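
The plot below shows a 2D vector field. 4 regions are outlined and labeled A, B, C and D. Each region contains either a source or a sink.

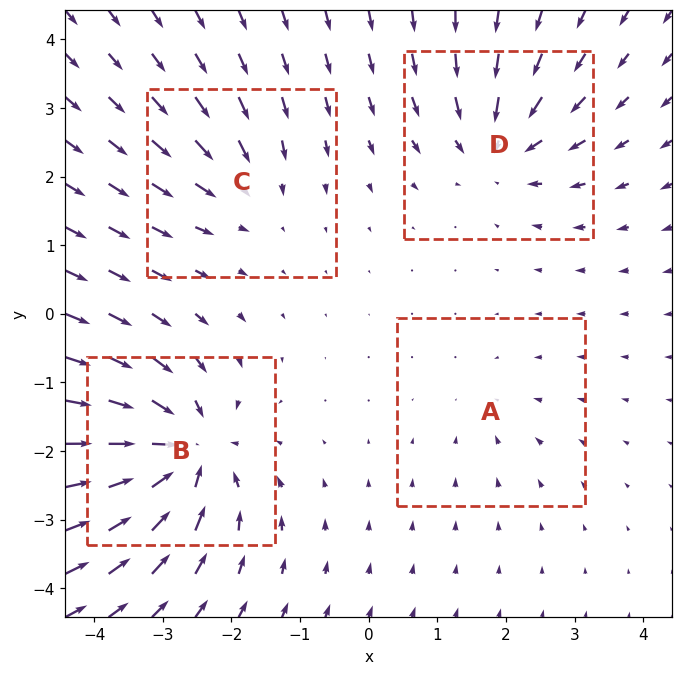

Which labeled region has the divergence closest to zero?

Divergence at each region's feature centre — A: about -2, B: about -8, C: about -4, D: about -5. Region A is closest to zero.

A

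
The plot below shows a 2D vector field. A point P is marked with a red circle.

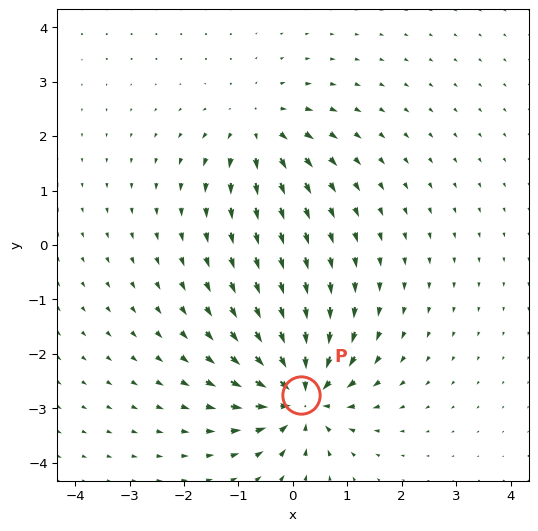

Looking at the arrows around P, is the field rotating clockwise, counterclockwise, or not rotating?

Near P at (0.2, -2.8) the arrows show no circulation. The curl there is ≈0.

not rotating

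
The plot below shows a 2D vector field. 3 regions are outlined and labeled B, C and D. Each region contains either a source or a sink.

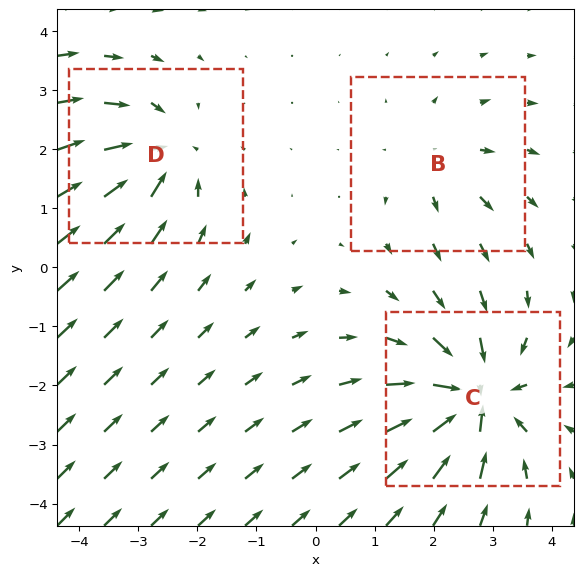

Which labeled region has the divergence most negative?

C

Divergence at each region's feature centre — B: about +2, C: about -6, D: about -4. Region C is most negative.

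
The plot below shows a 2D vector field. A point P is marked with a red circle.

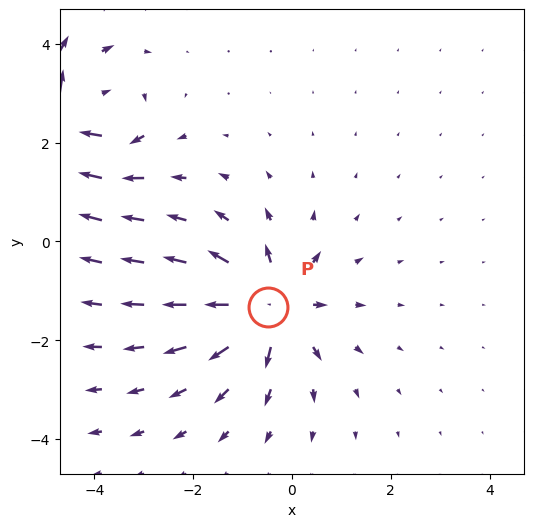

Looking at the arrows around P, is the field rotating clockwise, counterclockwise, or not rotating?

not rotating

Near P at (-0.5, -1.3) the arrows show no circulation. The curl there is ≈0.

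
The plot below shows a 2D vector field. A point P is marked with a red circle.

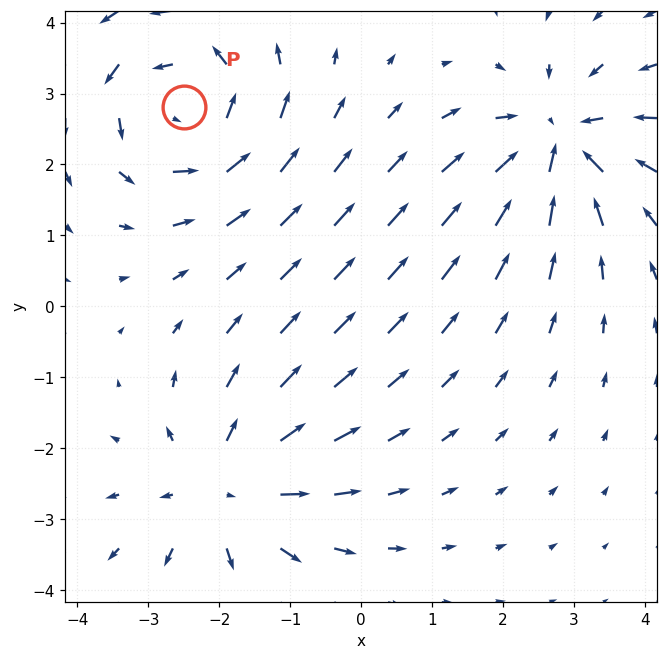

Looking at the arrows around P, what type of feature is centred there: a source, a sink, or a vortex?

vortex

At P (-2.5, 2.8) the arrows circulate counterclockwise. Divergence ≈0, curl about +3 — near-zero divergence with nonzero curl is a vortex.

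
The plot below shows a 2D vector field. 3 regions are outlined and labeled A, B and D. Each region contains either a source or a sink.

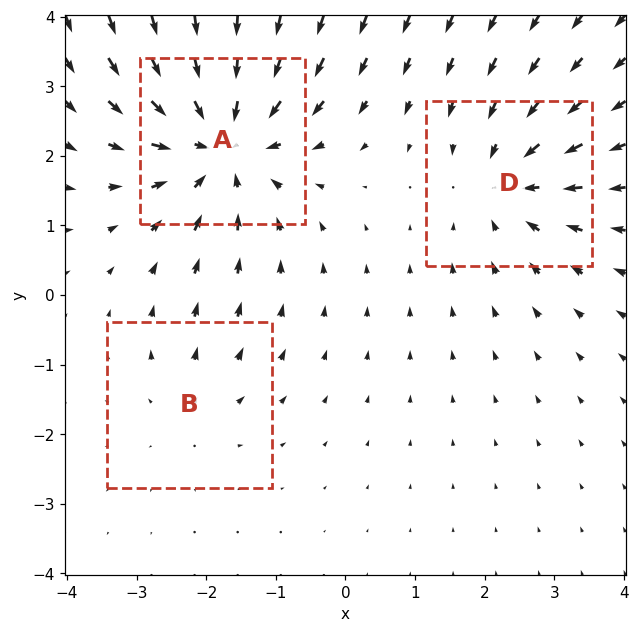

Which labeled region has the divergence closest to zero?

Divergence at each region's feature centre — A: about -5, B: about +2, D: about -3. Region B is closest to zero.

B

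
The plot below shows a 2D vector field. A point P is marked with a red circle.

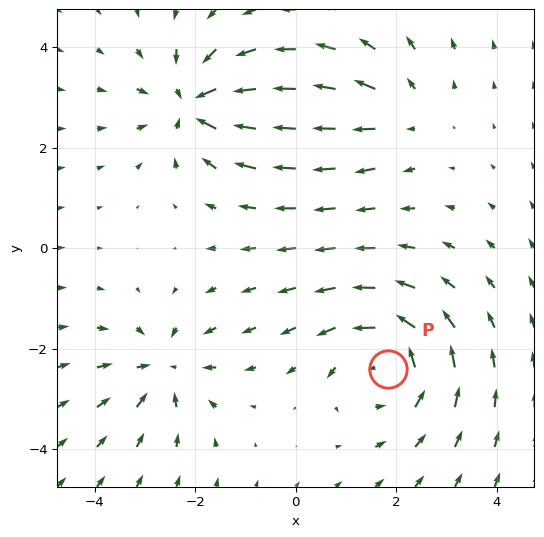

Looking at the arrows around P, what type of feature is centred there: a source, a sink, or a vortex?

At P (1.8, -2.4) the arrows circulate counterclockwise. Divergence ≈0, curl about +4 — near-zero divergence with nonzero curl is a vortex.

vortex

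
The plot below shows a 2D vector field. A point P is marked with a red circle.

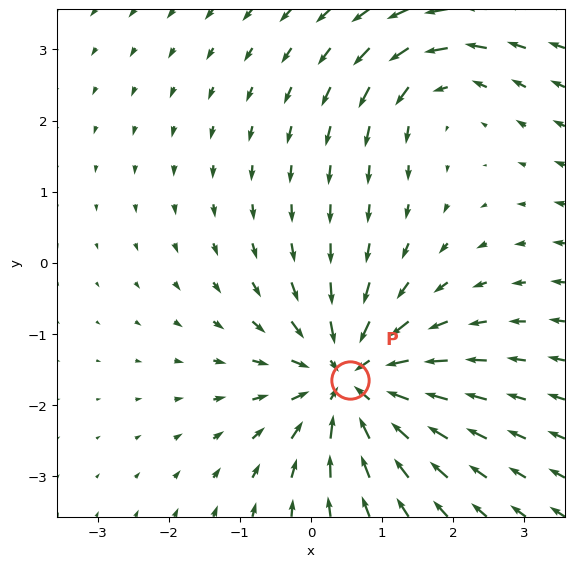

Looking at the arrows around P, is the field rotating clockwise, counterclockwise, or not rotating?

not rotating

Near P at (0.6, -1.6) the arrows show no circulation. The curl there is ≈0.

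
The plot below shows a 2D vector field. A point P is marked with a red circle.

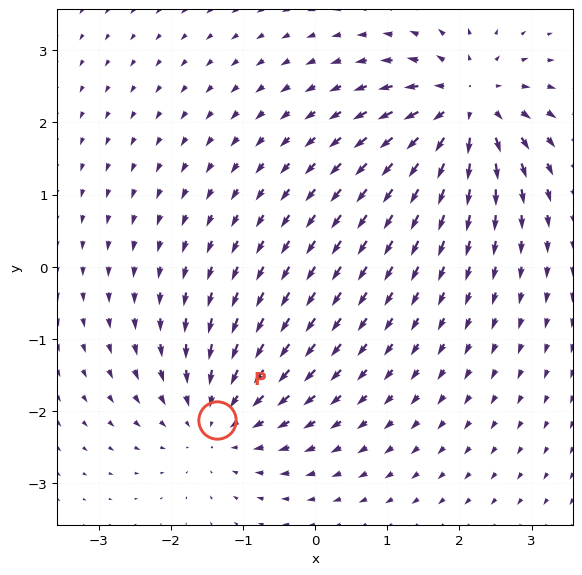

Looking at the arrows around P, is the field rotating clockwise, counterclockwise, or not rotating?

Near P at (-1.4, -2.1) the arrows show no circulation. The curl there is ≈0.

not rotating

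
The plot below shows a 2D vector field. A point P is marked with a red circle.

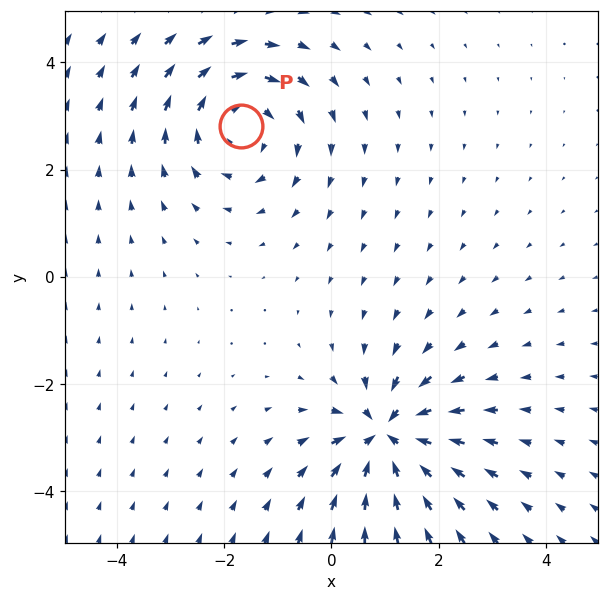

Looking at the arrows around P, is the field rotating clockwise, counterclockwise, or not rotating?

Near P at (-1.7, 2.8) the arrows circulate clockwise. The curl (z-component) there is about -3; negative curl means clockwise rotation.

clockwise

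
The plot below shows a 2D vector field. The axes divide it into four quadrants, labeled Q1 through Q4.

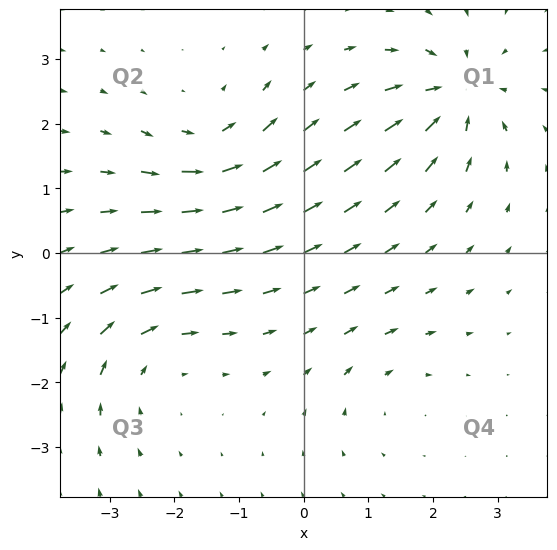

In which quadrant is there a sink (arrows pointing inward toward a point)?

The sink sits at approximately (2.3, 2.5), which lies in quadrant Q1. The divergence there is about -6, negative as expected for a sink.

Q1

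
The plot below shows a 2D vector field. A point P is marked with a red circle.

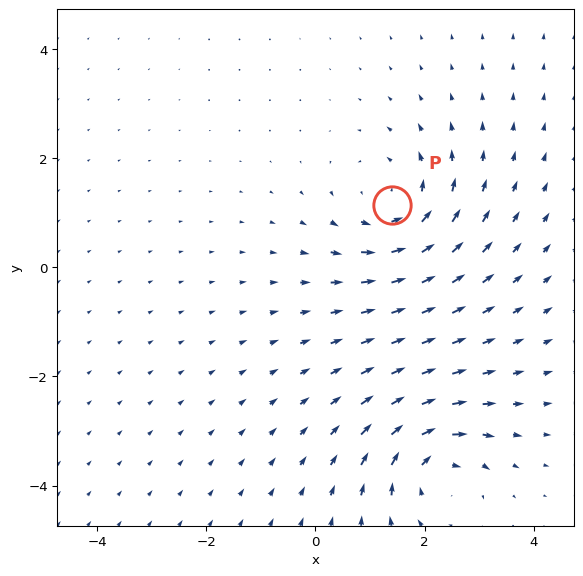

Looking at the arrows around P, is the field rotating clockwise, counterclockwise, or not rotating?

counterclockwise

Near P at (1.4, 1.2) the arrows circulate counterclockwise. The curl (z-component) there is about +4; positive curl means counterclockwise rotation.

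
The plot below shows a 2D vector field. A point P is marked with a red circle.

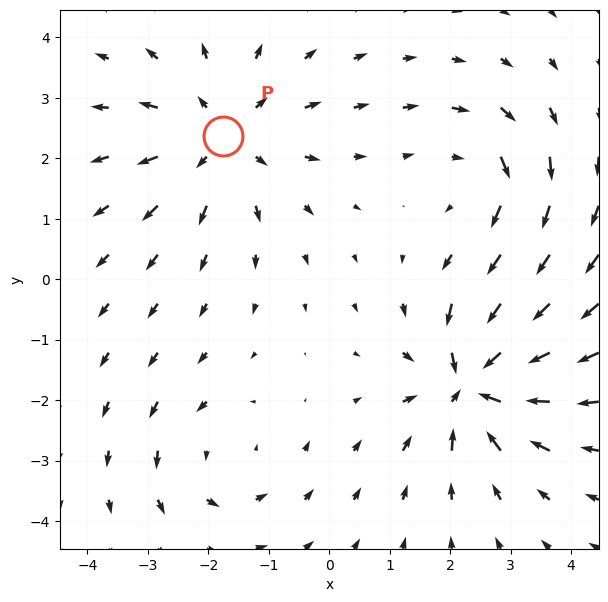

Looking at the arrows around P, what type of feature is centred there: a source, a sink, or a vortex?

source

At P (-1.8, 2.4) the arrows spread outward. Divergence about +3, curl ≈0 — positive divergence with near-zero curl is a source.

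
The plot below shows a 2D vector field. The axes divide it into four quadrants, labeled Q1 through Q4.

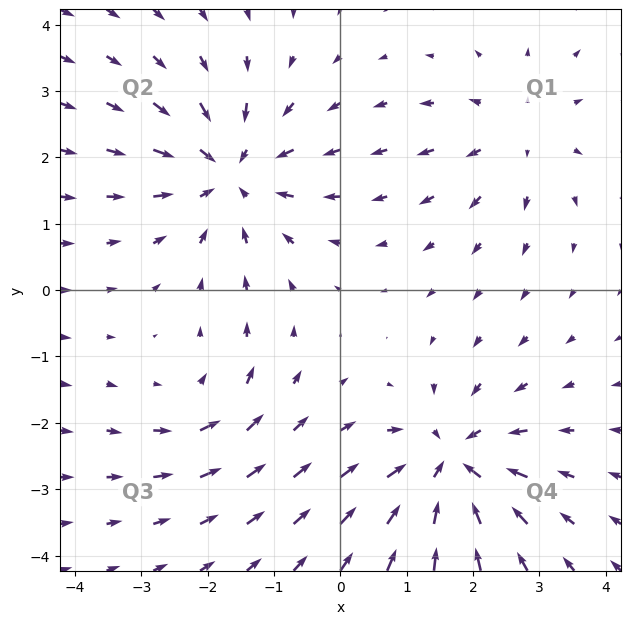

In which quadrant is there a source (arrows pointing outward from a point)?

The source sits at approximately (2.7, 2.4), which lies in quadrant Q1. The divergence there is about +3, positive as expected for a source.

Q1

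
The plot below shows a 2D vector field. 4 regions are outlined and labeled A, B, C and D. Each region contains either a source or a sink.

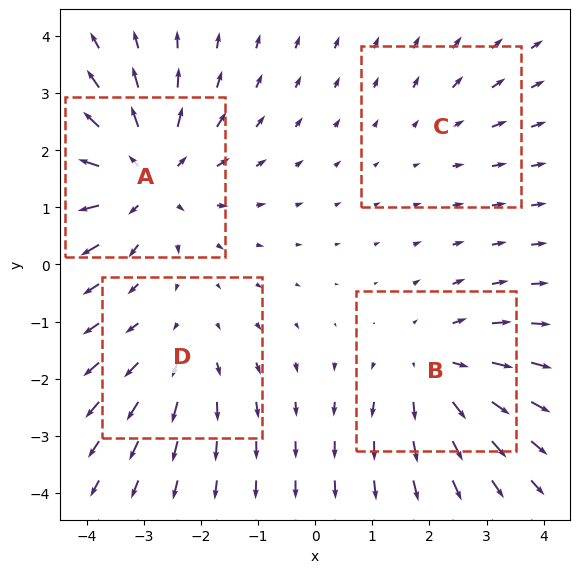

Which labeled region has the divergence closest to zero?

C

Divergence at each region's feature centre — A: about +6, B: about +4, C: about +2, D: about +3. Region C is closest to zero.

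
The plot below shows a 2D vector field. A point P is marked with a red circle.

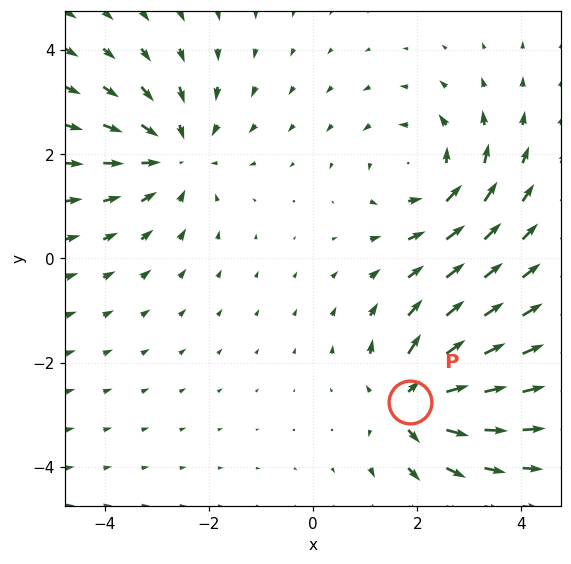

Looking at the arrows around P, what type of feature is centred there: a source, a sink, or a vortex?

source

At P (1.9, -2.8) the arrows spread outward. Divergence about +5, curl ≈0 — positive divergence with near-zero curl is a source.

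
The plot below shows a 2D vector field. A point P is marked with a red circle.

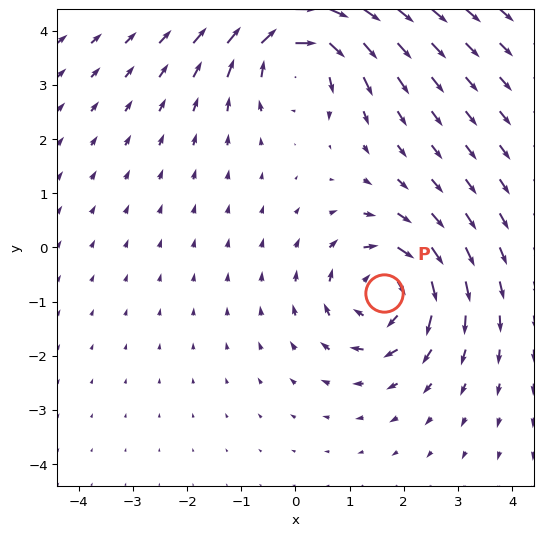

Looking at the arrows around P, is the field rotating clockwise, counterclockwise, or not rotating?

clockwise

Near P at (1.6, -0.8) the arrows circulate clockwise. The curl (z-component) there is about -5; negative curl means clockwise rotation.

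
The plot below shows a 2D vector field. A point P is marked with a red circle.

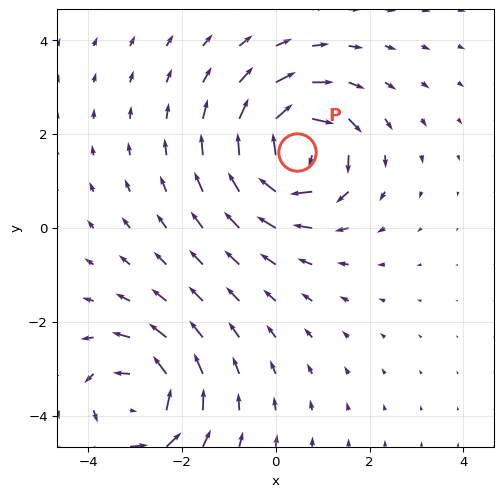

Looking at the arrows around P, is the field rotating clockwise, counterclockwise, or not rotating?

clockwise

Near P at (0.5, 1.6) the arrows circulate clockwise. The curl (z-component) there is about -6; negative curl means clockwise rotation.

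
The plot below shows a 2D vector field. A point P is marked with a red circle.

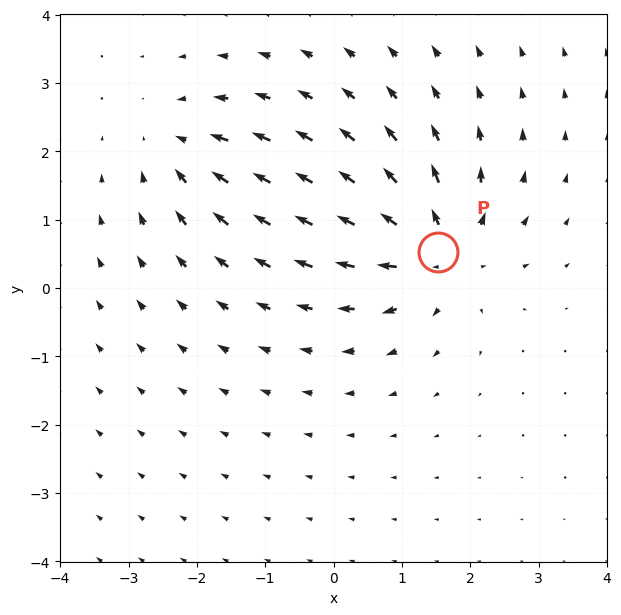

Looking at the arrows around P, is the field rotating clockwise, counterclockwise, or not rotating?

Near P at (1.5, 0.5) the arrows show no circulation. The curl there is ≈0.

not rotating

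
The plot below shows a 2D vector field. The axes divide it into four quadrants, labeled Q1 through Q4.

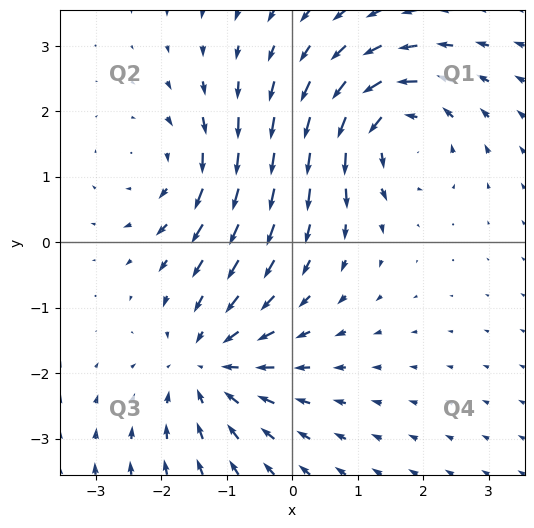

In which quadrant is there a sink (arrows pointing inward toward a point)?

Q3

The sink sits at approximately (-1.3, -1.9), which lies in quadrant Q3. The divergence there is about -5, negative as expected for a sink.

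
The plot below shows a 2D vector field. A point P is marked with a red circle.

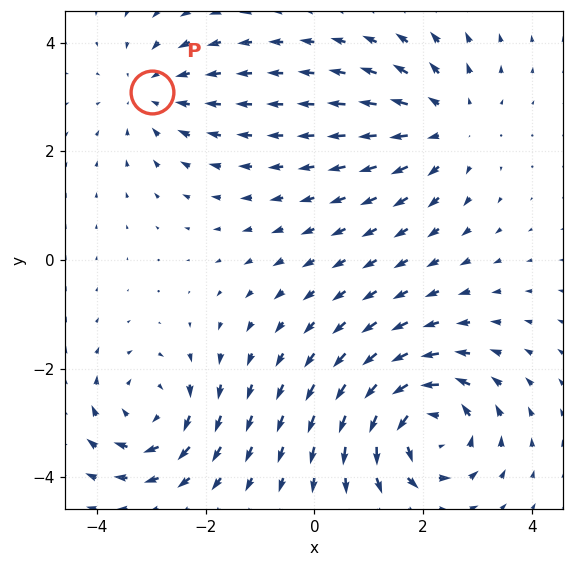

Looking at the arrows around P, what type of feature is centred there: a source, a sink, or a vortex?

At P (-3.0, 3.1) the arrows converge inward. Divergence about -2, curl ≈0 — negative divergence with near-zero curl is a sink.

sink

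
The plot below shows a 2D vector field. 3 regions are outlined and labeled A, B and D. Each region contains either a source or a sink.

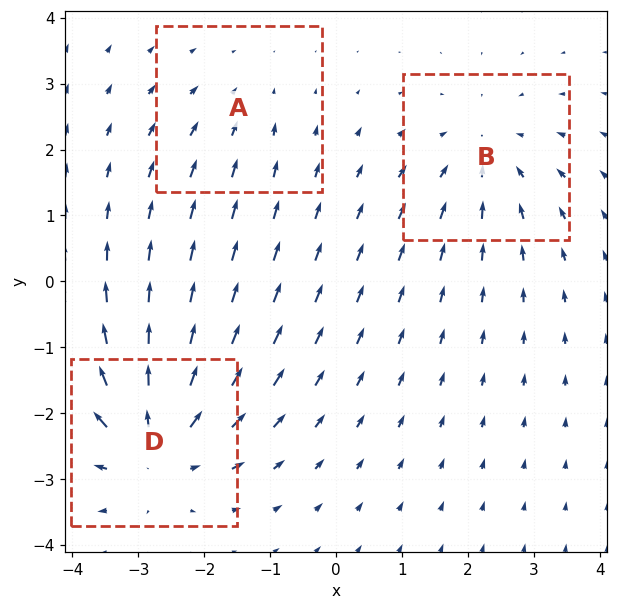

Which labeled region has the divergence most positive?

D

Divergence at each region's feature centre — A: about -2, B: about -3, D: about +4. Region D is most positive.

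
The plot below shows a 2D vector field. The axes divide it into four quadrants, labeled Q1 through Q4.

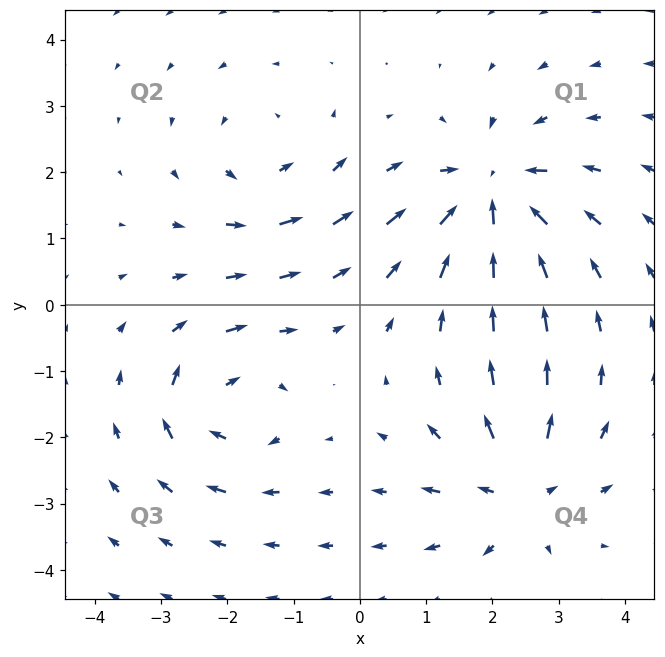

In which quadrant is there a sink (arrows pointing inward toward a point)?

The sink sits at approximately (2.0, 1.7), which lies in quadrant Q1. The divergence there is about -5, negative as expected for a sink.

Q1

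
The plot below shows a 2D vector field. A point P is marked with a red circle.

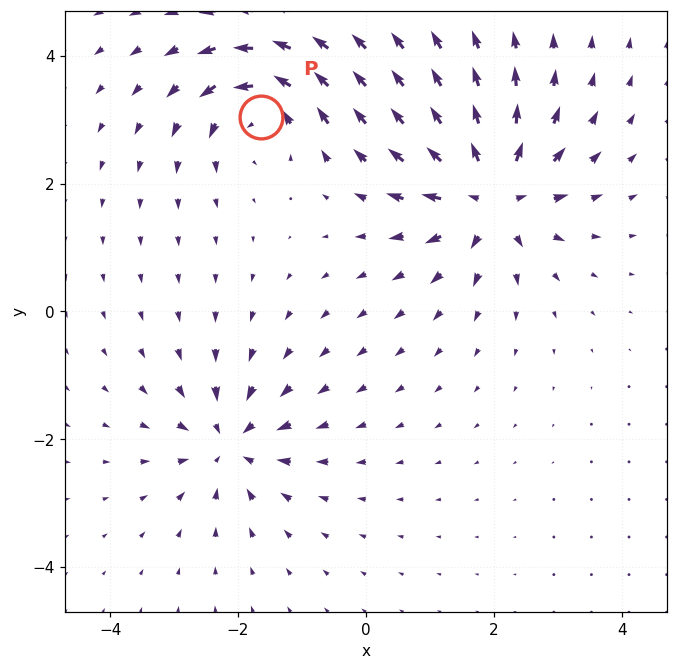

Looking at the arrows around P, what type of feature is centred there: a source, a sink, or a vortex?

vortex

At P (-1.6, 3.0) the arrows circulate counterclockwise. Divergence ≈0, curl about +5 — near-zero divergence with nonzero curl is a vortex.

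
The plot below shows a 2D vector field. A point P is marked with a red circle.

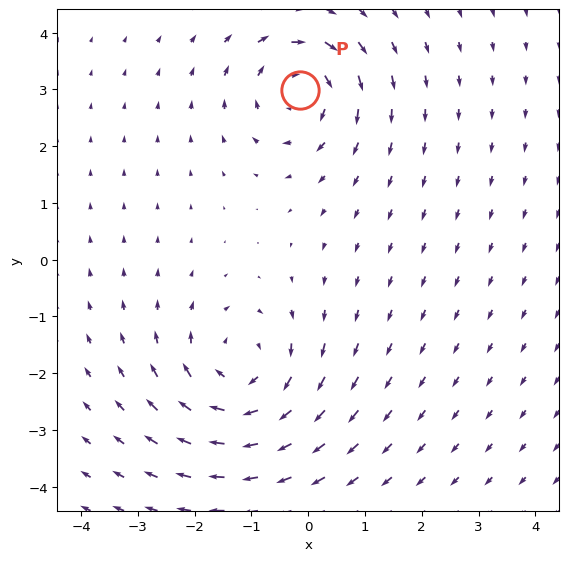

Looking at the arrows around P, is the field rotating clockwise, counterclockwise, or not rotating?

clockwise

Near P at (-0.1, 3.0) the arrows circulate clockwise. The curl (z-component) there is about -4; negative curl means clockwise rotation.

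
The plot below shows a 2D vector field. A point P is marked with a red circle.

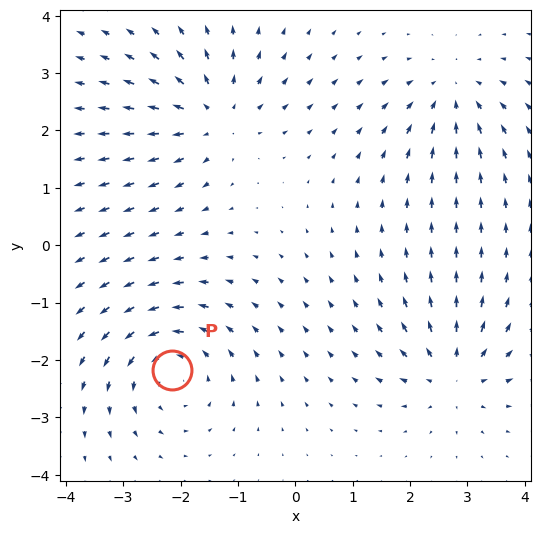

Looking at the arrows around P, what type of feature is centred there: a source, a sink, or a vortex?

At P (-2.2, -2.2) the arrows circulate counterclockwise. Divergence ≈0, curl about +4 — near-zero divergence with nonzero curl is a vortex.

vortex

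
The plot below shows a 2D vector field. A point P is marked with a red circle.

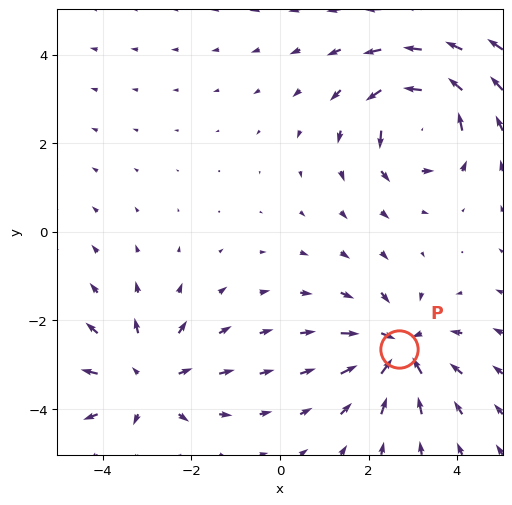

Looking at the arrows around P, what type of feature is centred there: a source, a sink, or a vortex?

At P (2.7, -2.6) the arrows converge inward. Divergence about -4, curl ≈0 — negative divergence with near-zero curl is a sink.

sink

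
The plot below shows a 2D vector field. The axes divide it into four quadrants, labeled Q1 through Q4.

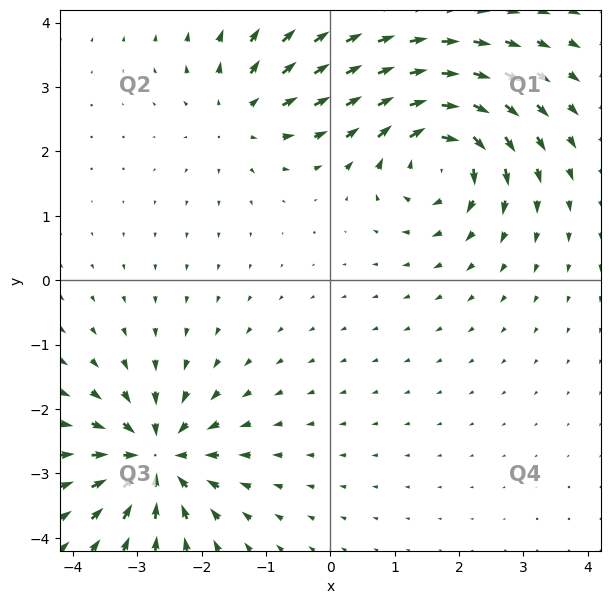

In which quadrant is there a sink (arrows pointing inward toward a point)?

The sink sits at approximately (-2.7, -2.8), which lies in quadrant Q3. The divergence there is about -6, negative as expected for a sink.

Q3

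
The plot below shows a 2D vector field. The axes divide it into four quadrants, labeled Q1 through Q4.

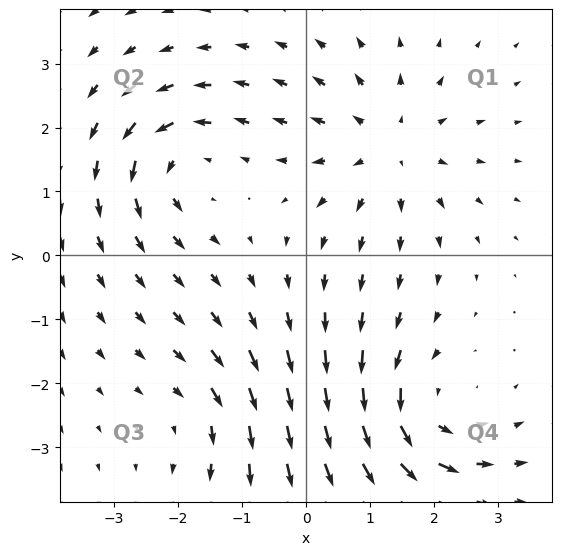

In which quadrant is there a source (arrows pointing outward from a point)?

The source sits at approximately (1.3, 1.7), which lies in quadrant Q1. The divergence there is about +4, positive as expected for a source.

Q1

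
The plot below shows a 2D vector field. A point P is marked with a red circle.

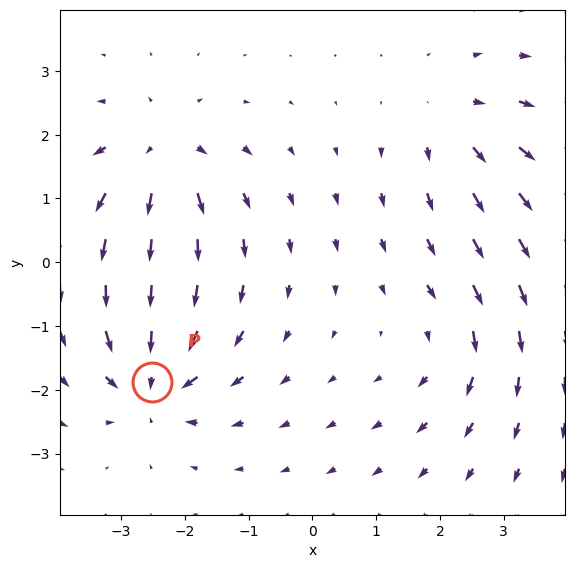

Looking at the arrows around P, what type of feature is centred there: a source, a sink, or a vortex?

At P (-2.5, -1.9) the arrows converge inward. Divergence about -7, curl ≈0 — negative divergence with near-zero curl is a sink.

sink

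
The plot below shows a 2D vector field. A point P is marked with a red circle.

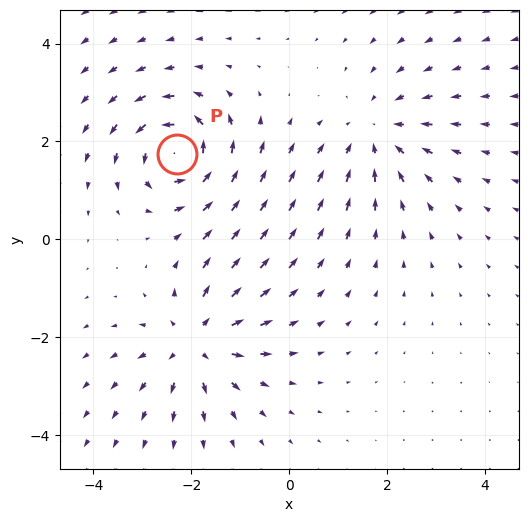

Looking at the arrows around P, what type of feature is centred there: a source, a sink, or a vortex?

At P (-2.3, 1.7) the arrows circulate counterclockwise. Divergence ≈0, curl about +6 — near-zero divergence with nonzero curl is a vortex.

vortex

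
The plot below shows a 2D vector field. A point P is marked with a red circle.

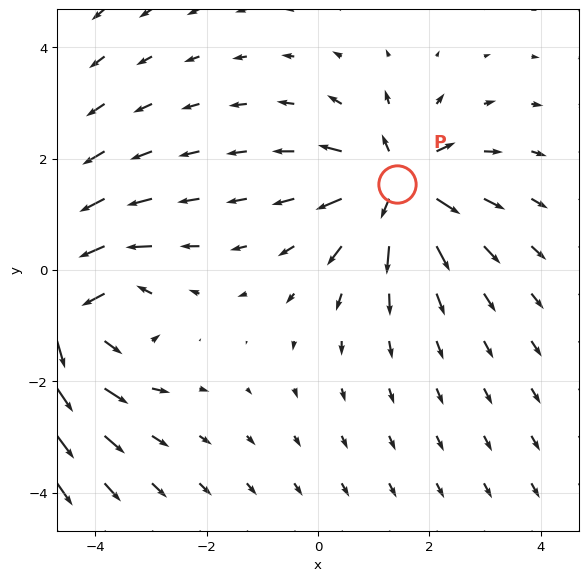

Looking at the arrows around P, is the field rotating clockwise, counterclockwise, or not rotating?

not rotating

Near P at (1.4, 1.5) the arrows show no circulation. The curl there is ≈0.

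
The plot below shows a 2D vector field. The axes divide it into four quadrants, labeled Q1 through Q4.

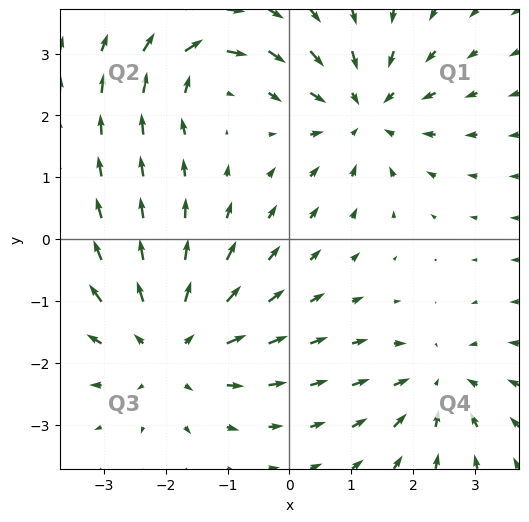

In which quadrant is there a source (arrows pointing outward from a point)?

Q3

The source sits at approximately (-1.9, -1.7), which lies in quadrant Q3. The divergence there is about +4, positive as expected for a source.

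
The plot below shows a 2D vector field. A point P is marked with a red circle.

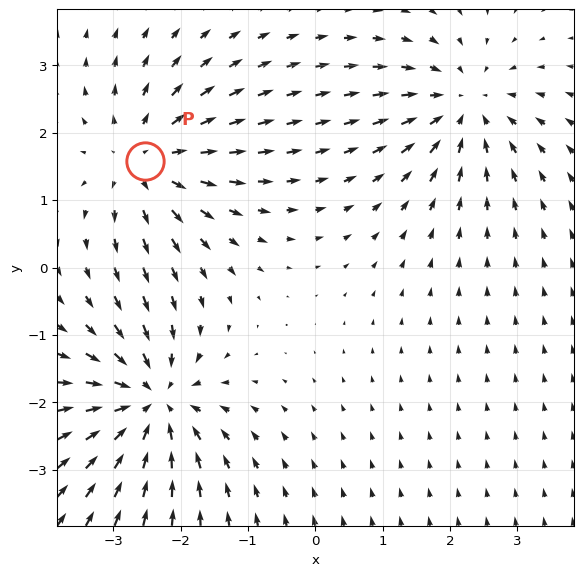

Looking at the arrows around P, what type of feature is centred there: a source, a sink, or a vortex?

At P (-2.5, 1.6) the arrows spread outward. Divergence about +5, curl ≈0 — positive divergence with near-zero curl is a source.

source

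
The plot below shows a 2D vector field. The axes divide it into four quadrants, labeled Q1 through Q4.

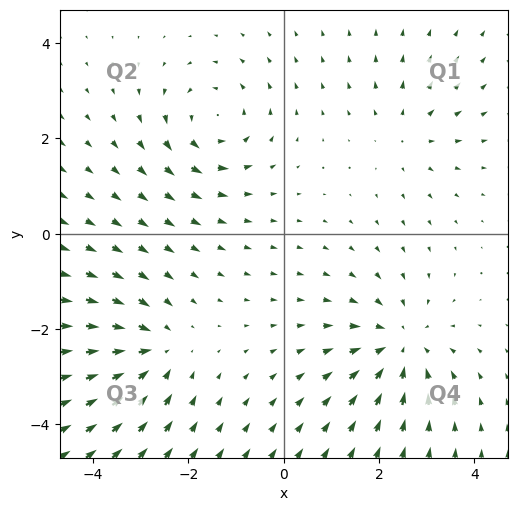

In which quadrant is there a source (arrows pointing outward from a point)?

Q1

The source sits at approximately (2.6, 2.1), which lies in quadrant Q1. The divergence there is about +2, positive as expected for a source.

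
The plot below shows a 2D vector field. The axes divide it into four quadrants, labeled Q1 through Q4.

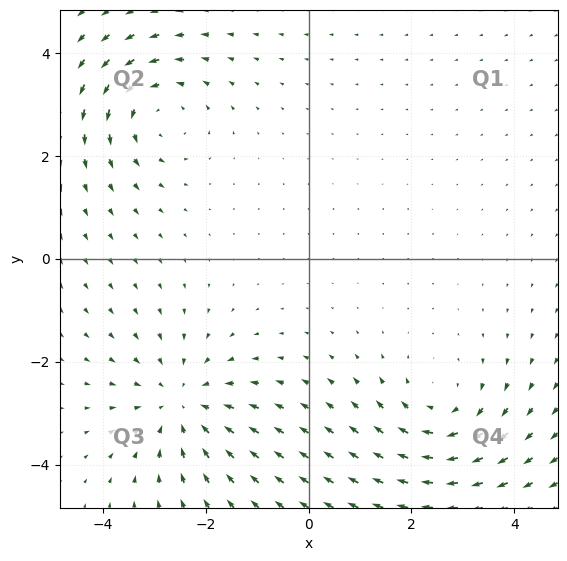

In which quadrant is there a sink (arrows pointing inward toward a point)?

The sink sits at approximately (-2.5, -2.8), which lies in quadrant Q3. The divergence there is about -4, negative as expected for a sink.

Q3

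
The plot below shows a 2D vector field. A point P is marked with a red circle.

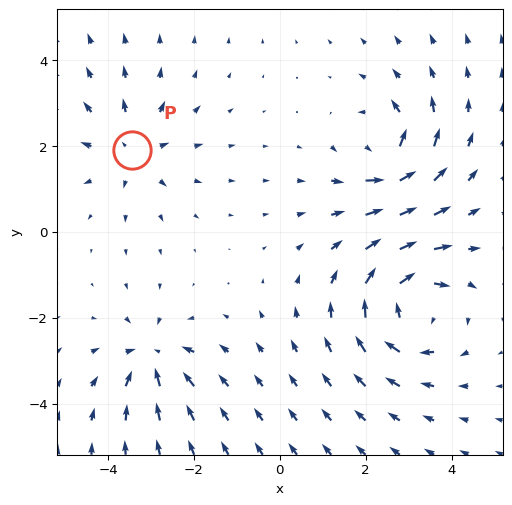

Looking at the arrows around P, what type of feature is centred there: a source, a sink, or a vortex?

At P (-3.4, 1.9) the arrows spread outward. Divergence about +3, curl ≈0 — positive divergence with near-zero curl is a source.

source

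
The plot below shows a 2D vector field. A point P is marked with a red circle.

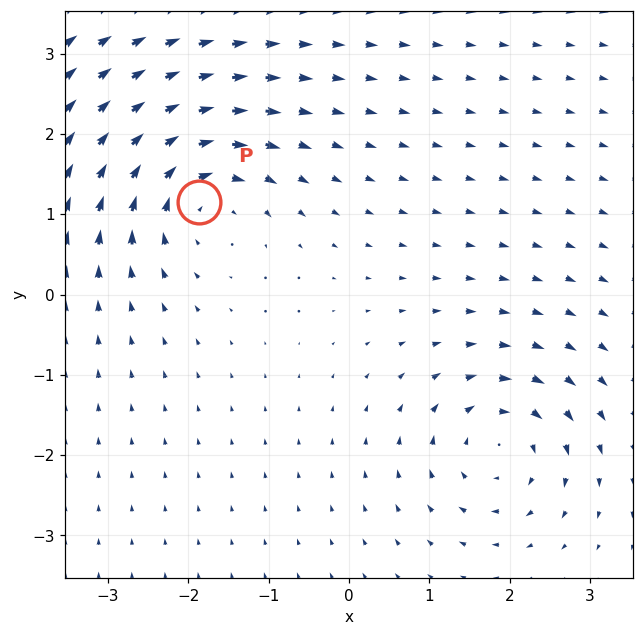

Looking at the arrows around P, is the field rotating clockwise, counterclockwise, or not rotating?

Near P at (-1.9, 1.2) the arrows circulate clockwise. The curl (z-component) there is about -5; negative curl means clockwise rotation.

clockwise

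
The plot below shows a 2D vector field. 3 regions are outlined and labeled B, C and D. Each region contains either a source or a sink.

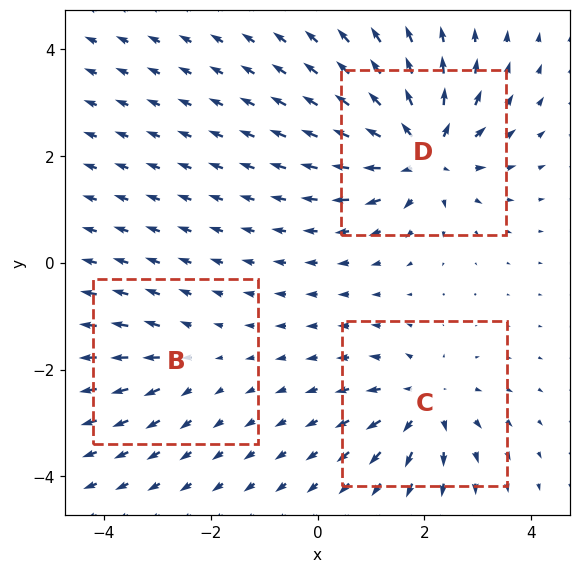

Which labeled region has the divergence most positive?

D

Divergence at each region's feature centre — B: about +2, C: about +4, D: about +6. Region D is most positive.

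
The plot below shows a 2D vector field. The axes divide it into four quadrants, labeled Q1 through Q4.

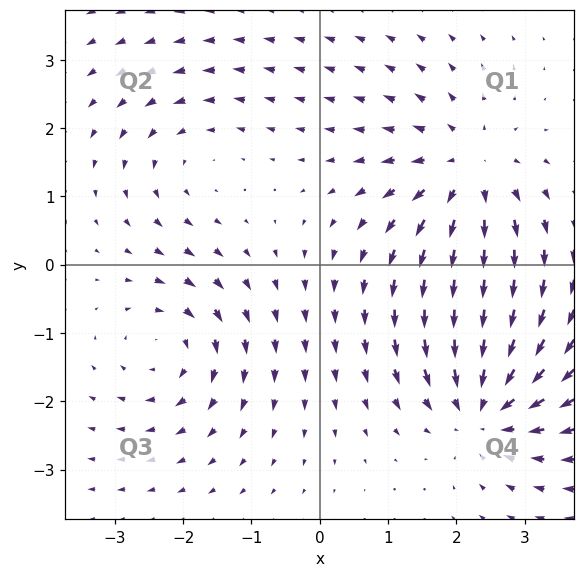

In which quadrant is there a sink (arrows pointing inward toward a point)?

Q4

The sink sits at approximately (2.4, -2.1), which lies in quadrant Q4. The divergence there is about -6, negative as expected for a sink.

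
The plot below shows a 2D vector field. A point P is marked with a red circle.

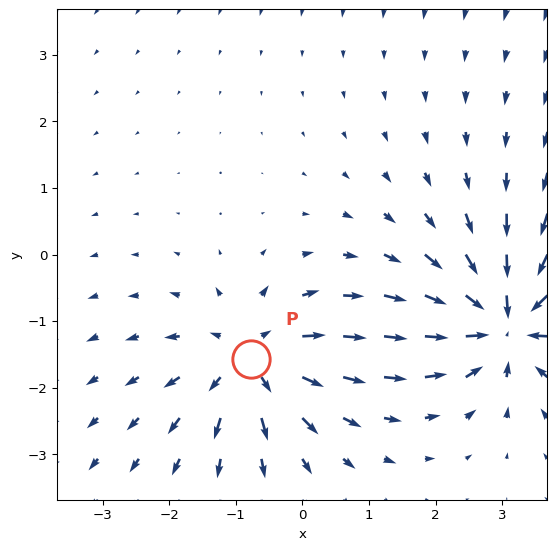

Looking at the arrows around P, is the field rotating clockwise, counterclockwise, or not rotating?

not rotating

Near P at (-0.8, -1.6) the arrows show no circulation. The curl there is ≈0.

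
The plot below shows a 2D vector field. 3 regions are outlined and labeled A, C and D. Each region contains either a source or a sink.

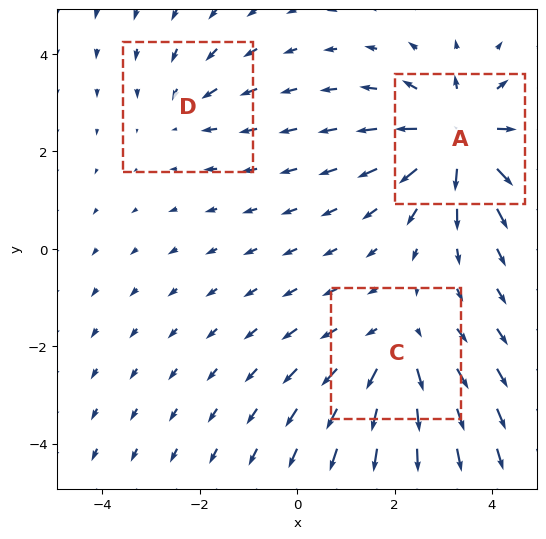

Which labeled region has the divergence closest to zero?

D

Divergence at each region's feature centre — A: about +5, C: about +3, D: about -2. Region D is closest to zero.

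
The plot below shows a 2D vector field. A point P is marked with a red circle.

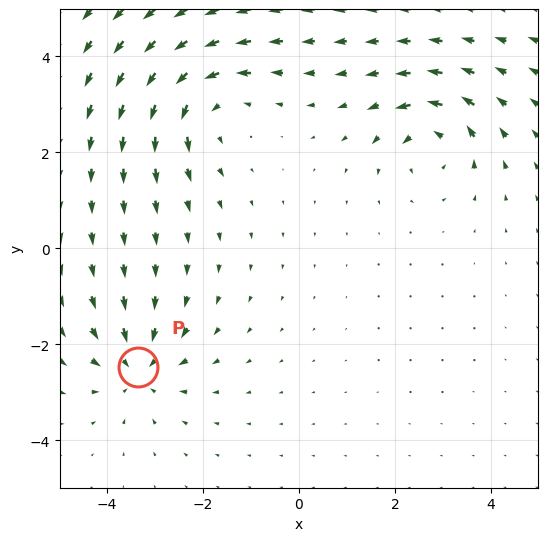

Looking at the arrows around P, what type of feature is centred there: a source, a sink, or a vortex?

sink

At P (-3.4, -2.5) the arrows converge inward. Divergence about -5, curl ≈0 — negative divergence with near-zero curl is a sink.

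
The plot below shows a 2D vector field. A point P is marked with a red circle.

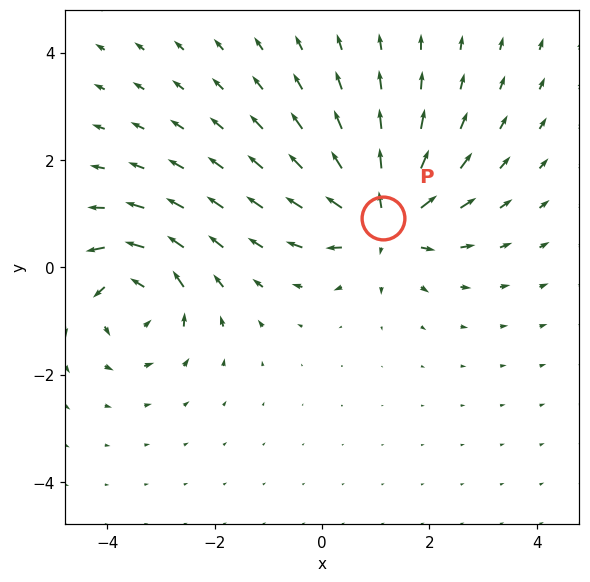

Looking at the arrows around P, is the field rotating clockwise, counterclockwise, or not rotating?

Near P at (1.1, 0.9) the arrows show no circulation. The curl there is ≈0.

not rotating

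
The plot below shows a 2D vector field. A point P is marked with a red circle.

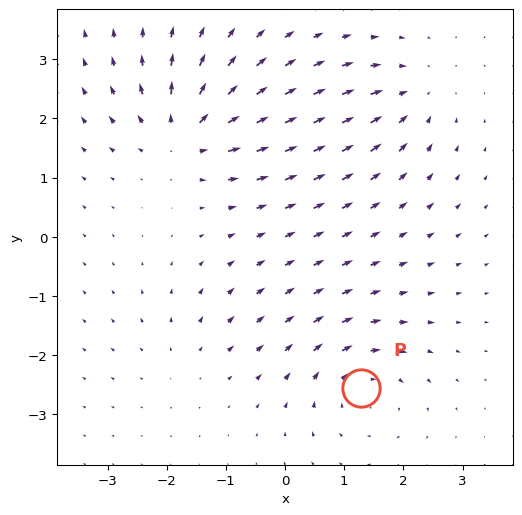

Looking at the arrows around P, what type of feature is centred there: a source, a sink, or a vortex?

At P (1.3, -2.5) the arrows circulate clockwise. Divergence ≈0, curl about -5 — near-zero divergence with nonzero curl is a vortex.

vortex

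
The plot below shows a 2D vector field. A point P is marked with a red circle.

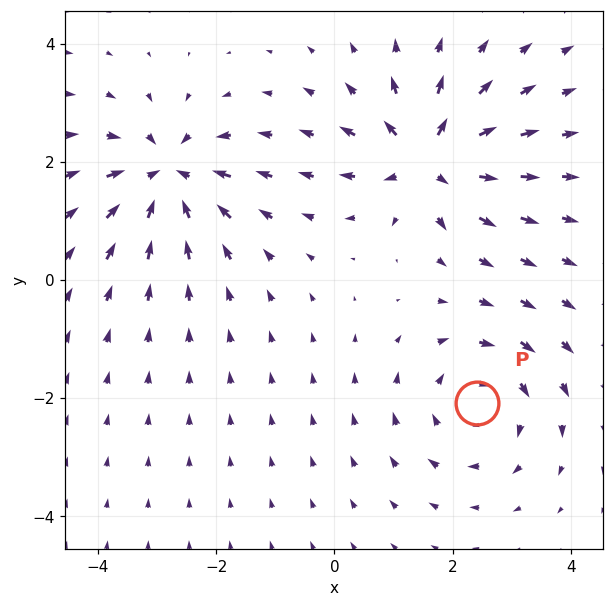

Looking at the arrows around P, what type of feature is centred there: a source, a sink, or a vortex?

vortex

At P (2.4, -2.1) the arrows circulate clockwise. Divergence ≈0, curl about -4 — near-zero divergence with nonzero curl is a vortex.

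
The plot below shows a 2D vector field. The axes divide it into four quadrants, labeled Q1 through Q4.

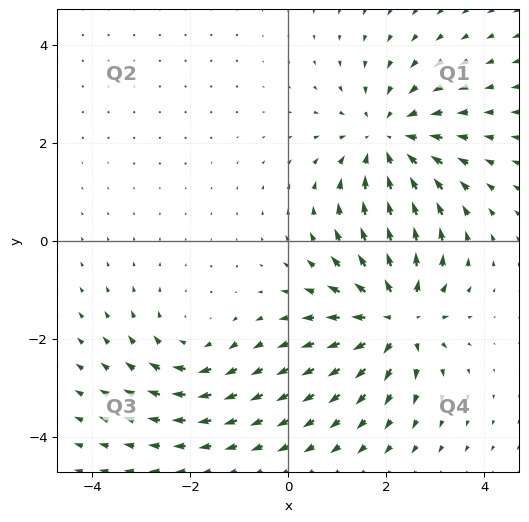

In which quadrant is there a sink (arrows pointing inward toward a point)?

The sink sits at approximately (2.0, 2.0), which lies in quadrant Q1. The divergence there is about -4, negative as expected for a sink.

Q1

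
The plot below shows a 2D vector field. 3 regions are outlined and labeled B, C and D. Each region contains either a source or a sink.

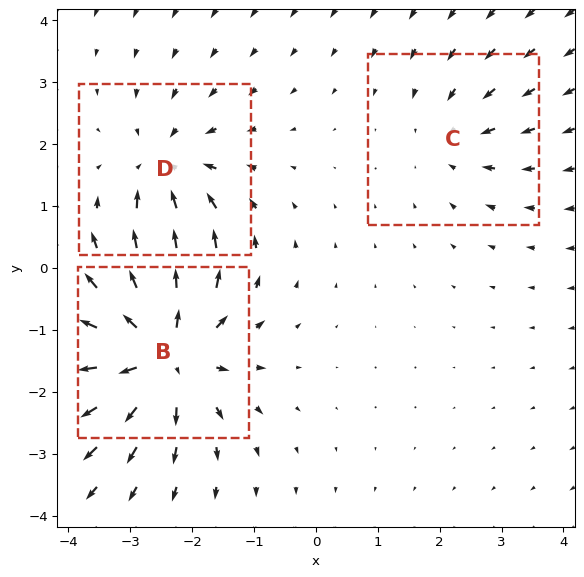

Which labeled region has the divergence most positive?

Divergence at each region's feature centre — B: about +5, C: about -2, D: about -4. Region B is most positive.

B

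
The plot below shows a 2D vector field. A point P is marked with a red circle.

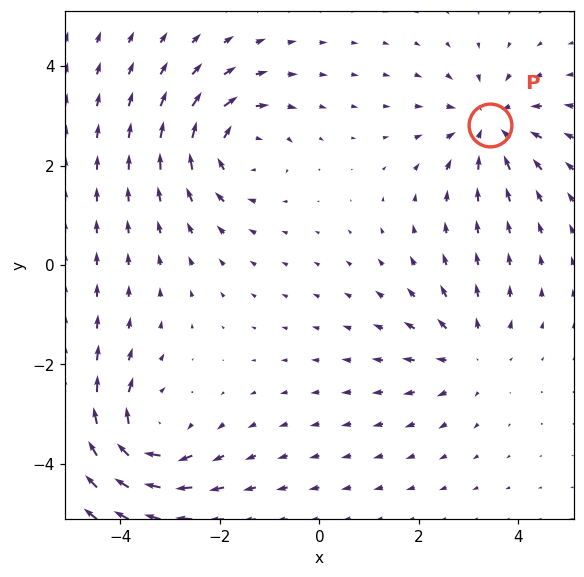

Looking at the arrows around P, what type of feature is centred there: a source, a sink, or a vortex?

sink

At P (3.4, 2.8) the arrows converge inward. Divergence about -4, curl ≈0 — negative divergence with near-zero curl is a sink.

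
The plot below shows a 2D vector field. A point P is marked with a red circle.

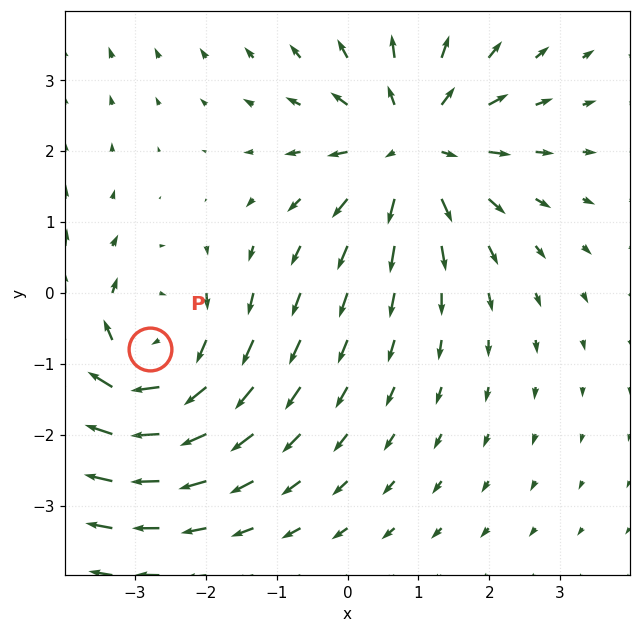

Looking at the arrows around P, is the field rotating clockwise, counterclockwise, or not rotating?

clockwise

Near P at (-2.8, -0.8) the arrows circulate clockwise. The curl (z-component) there is about -3; negative curl means clockwise rotation.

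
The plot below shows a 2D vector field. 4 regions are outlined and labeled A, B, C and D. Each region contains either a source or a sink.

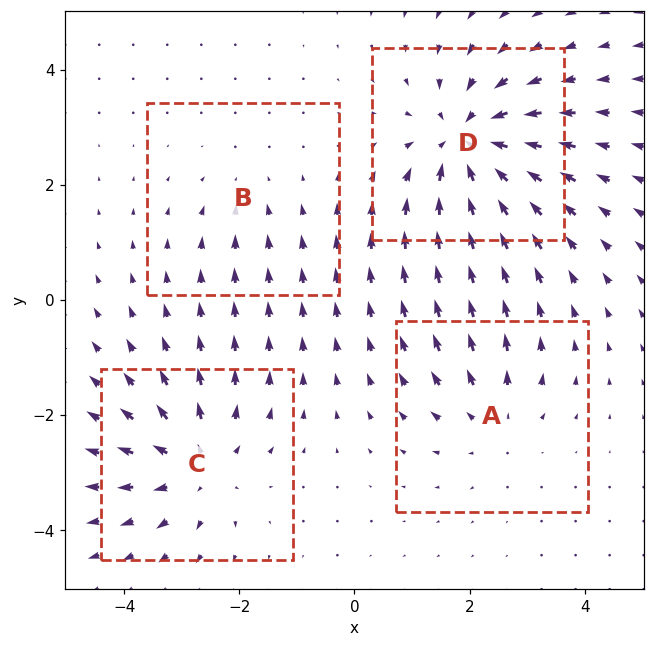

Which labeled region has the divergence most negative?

D

Divergence at each region's feature centre — A: about +3, B: about -2, C: about +5, D: about -6. Region D is most negative.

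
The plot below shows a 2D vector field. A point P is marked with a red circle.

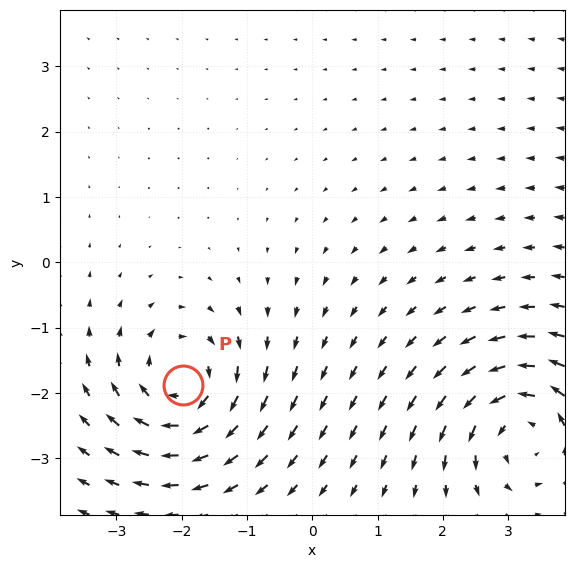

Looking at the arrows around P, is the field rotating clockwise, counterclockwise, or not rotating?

clockwise

Near P at (-2.0, -1.9) the arrows circulate clockwise. The curl (z-component) there is about -5; negative curl means clockwise rotation.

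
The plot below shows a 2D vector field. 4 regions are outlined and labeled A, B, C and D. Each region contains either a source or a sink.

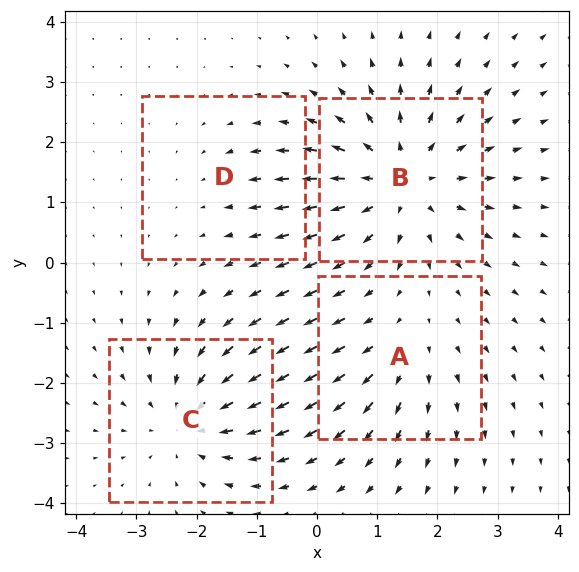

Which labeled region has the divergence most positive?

Divergence at each region's feature centre — A: about +3, B: about +6, C: about -4, D: about -2. Region B is most positive.

B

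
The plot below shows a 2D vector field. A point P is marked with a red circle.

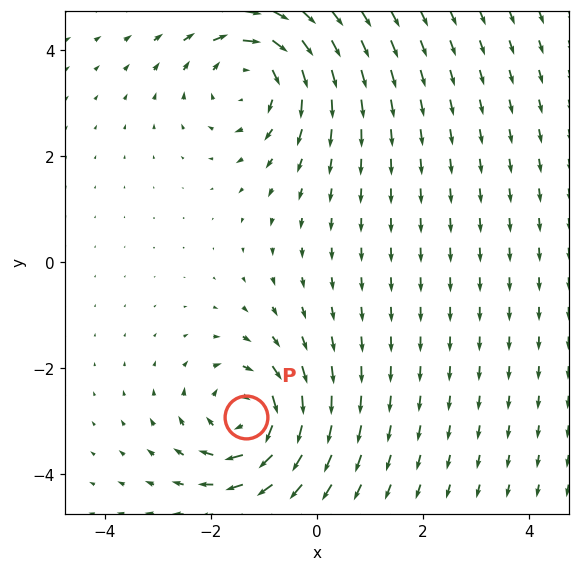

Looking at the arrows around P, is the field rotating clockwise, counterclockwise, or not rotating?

Near P at (-1.3, -2.9) the arrows circulate clockwise. The curl (z-component) there is about -5; negative curl means clockwise rotation.

clockwise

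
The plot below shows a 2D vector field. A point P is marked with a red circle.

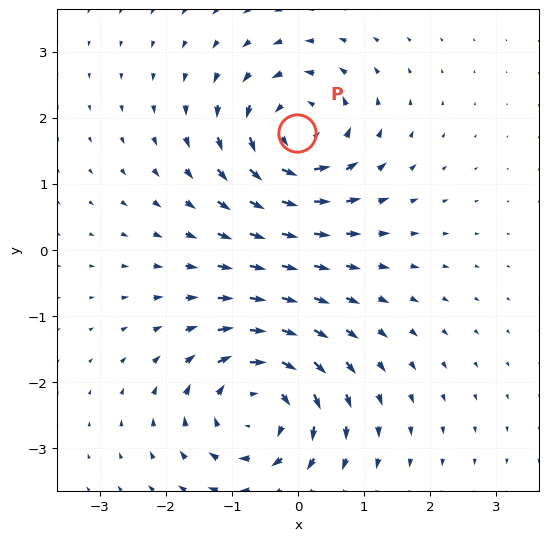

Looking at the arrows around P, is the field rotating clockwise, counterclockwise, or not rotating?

Near P at (-0.0, 1.8) the arrows circulate counterclockwise. The curl (z-component) there is about +5; positive curl means counterclockwise rotation.

counterclockwise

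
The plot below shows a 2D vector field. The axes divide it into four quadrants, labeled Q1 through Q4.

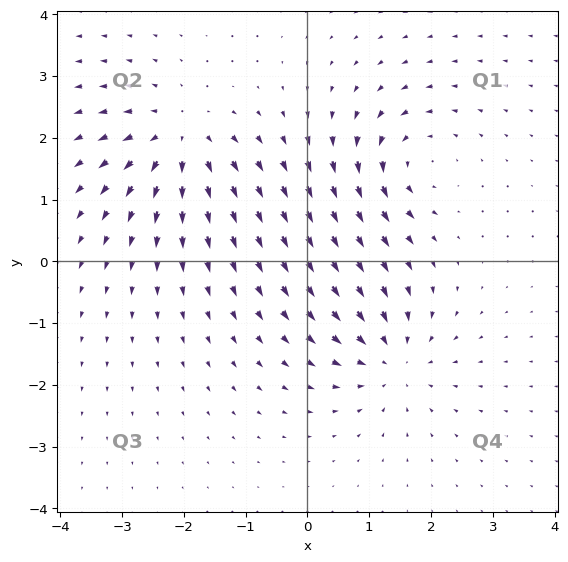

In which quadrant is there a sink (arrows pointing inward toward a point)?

Q4

The sink sits at approximately (1.4, -1.6), which lies in quadrant Q4. The divergence there is about -4, negative as expected for a sink.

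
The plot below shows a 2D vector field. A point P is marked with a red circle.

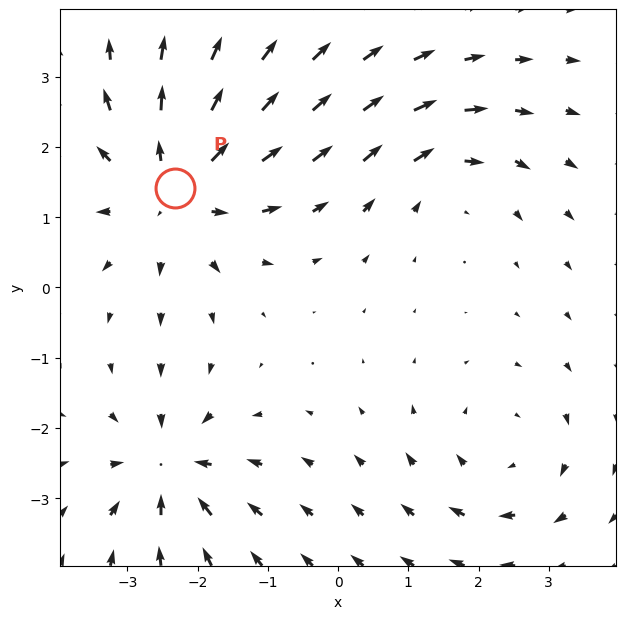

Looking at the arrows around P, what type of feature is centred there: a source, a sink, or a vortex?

source

At P (-2.3, 1.4) the arrows spread outward. Divergence about +4, curl ≈0 — positive divergence with near-zero curl is a source.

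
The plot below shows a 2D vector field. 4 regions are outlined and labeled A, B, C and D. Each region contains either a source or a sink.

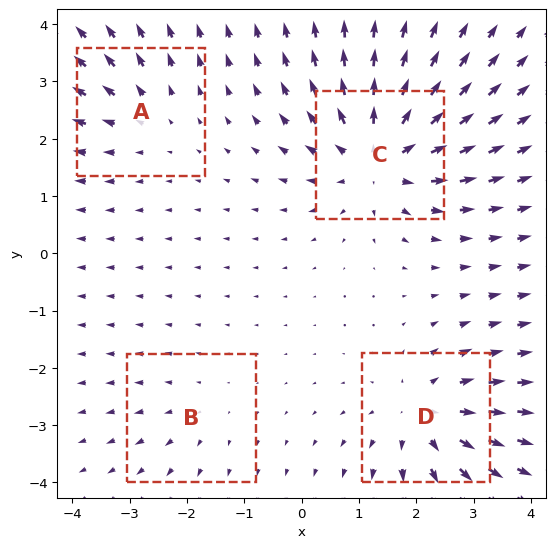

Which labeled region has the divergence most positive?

C

Divergence at each region's feature centre — A: about +3, B: about +2, C: about +7, D: about +5. Region C is most positive.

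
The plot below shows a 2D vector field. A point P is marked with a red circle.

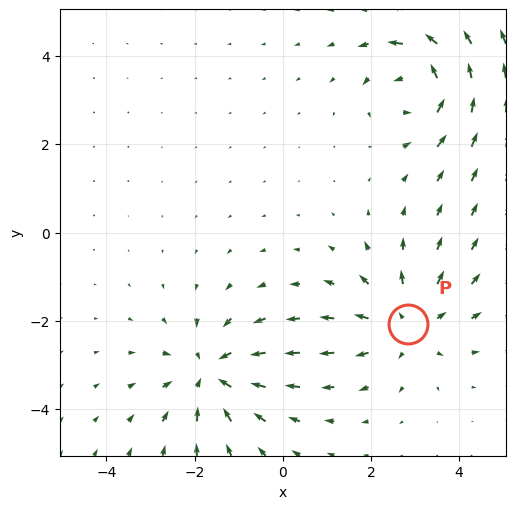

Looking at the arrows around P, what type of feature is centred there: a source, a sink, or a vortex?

At P (2.8, -2.1) the arrows spread outward. Divergence about +3, curl ≈0 — positive divergence with near-zero curl is a source.

source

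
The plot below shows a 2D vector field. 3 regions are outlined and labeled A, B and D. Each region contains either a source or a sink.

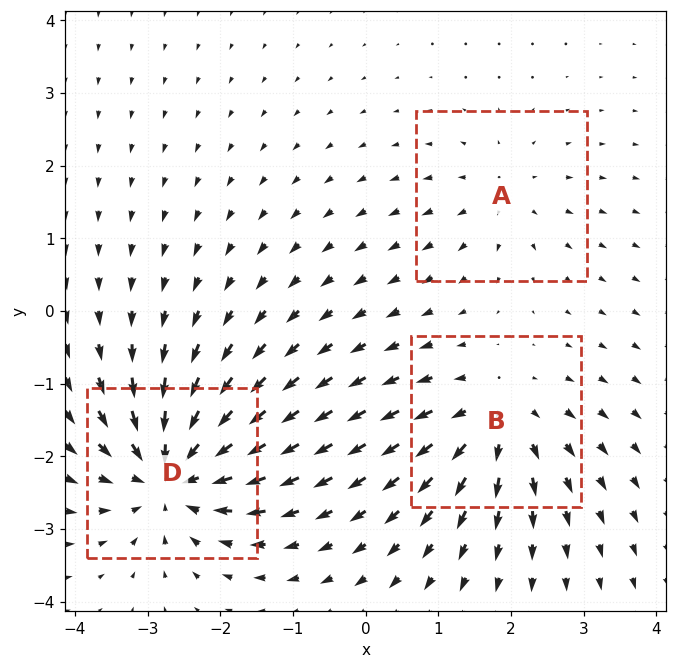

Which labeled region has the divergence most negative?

D

Divergence at each region's feature centre — A: about +2, B: about +4, D: about -6. Region D is most negative.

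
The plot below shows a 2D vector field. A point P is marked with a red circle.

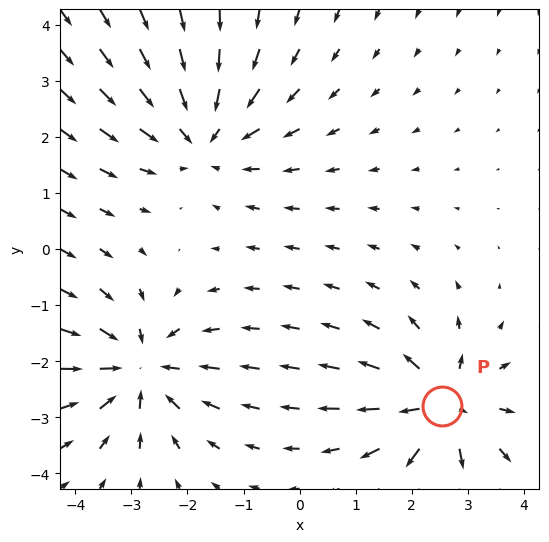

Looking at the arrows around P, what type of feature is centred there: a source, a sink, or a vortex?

source

At P (2.5, -2.8) the arrows spread outward. Divergence about +5, curl ≈0 — positive divergence with near-zero curl is a source.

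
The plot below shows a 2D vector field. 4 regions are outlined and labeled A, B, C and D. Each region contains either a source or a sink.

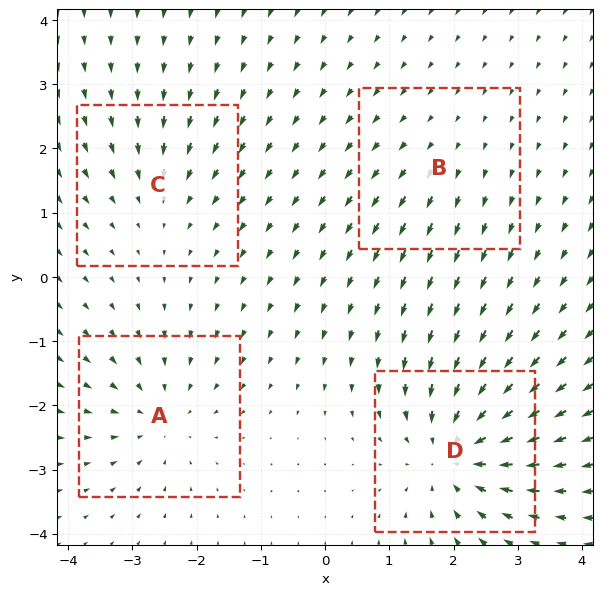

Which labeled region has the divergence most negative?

Divergence at each region's feature centre — A: about -5, B: about +2, C: about -3, D: about -7. Region D is most negative.

D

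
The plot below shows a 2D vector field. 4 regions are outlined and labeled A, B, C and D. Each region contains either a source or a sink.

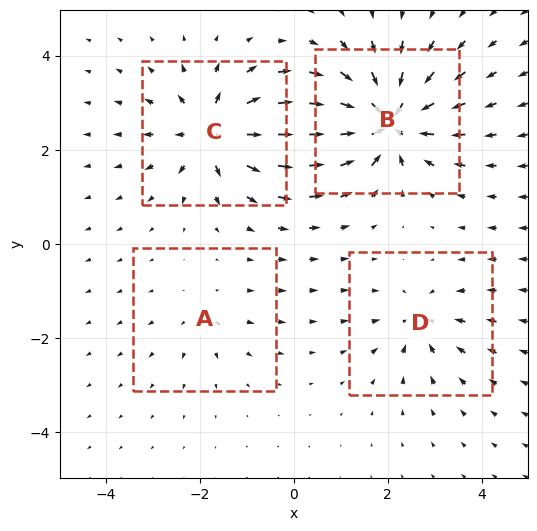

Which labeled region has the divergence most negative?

Divergence at each region's feature centre — A: about +2, B: about -8, C: about +6, D: about -4. Region B is most negative.

B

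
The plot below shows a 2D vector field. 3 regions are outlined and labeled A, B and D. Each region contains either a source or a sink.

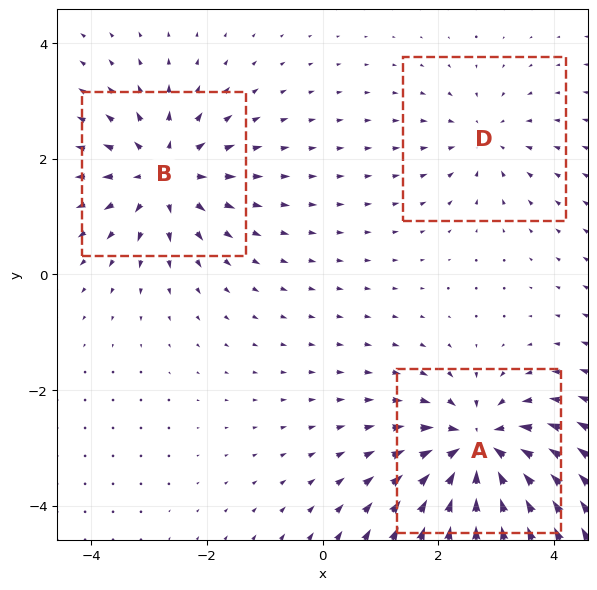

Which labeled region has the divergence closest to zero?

D

Divergence at each region's feature centre — A: about -6, B: about +4, D: about -2. Region D is closest to zero.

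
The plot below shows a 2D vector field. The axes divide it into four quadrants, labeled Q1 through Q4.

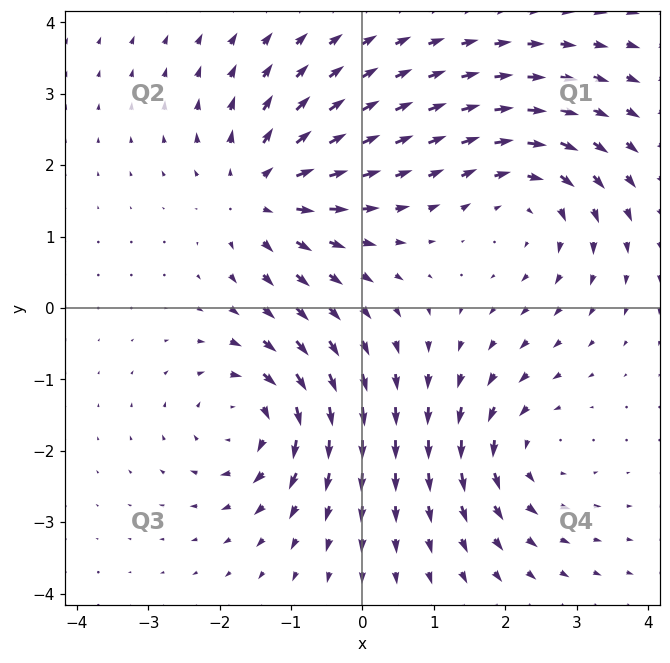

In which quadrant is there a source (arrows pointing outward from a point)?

The source sits at approximately (-1.4, 1.6), which lies in quadrant Q2. The divergence there is about +6, positive as expected for a source.

Q2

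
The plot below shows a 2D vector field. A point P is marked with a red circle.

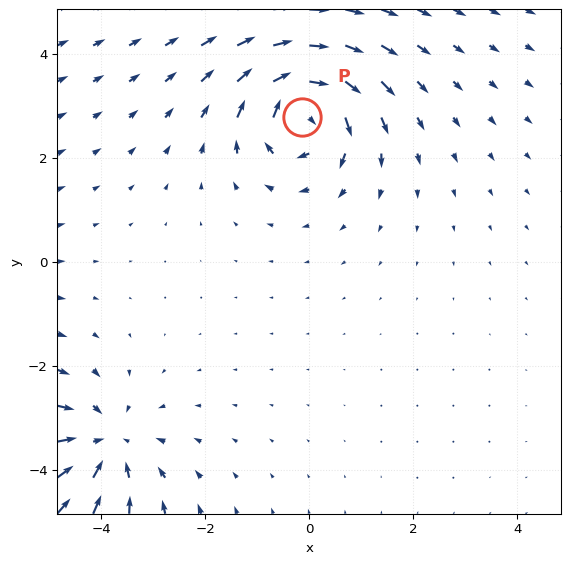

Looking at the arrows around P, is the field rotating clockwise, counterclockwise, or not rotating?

clockwise

Near P at (-0.1, 2.8) the arrows circulate clockwise. The curl (z-component) there is about -5; negative curl means clockwise rotation.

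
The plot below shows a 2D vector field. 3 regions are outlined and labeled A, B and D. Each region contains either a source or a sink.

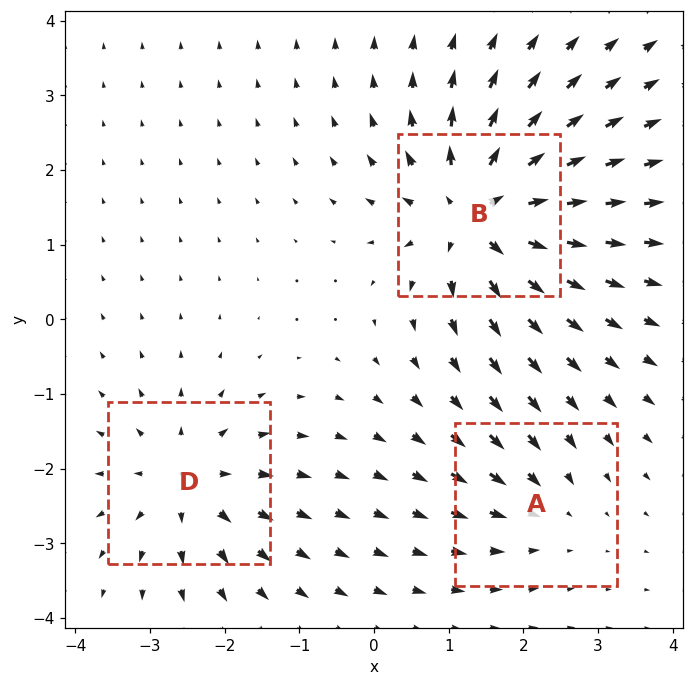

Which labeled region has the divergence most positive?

B

Divergence at each region's feature centre — A: about -2, B: about +6, D: about +4. Region B is most positive.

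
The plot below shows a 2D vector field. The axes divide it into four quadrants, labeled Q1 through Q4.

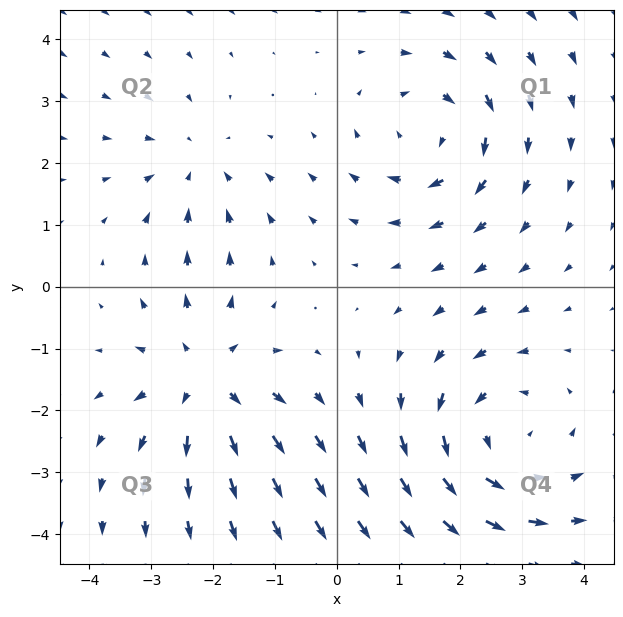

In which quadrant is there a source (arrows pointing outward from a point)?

The source sits at approximately (-2.1, -1.5), which lies in quadrant Q3. The divergence there is about +4, positive as expected for a source.

Q3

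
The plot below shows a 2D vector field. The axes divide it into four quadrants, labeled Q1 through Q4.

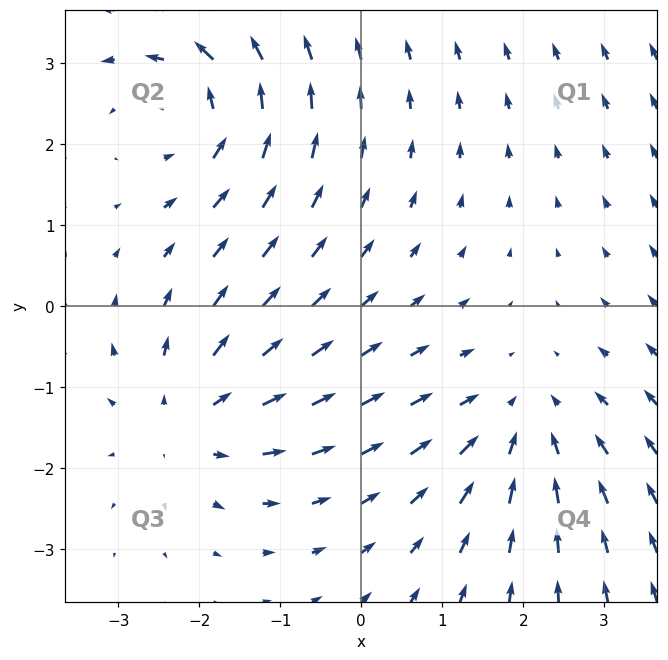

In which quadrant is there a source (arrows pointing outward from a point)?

The source sits at approximately (-2.1, -1.4), which lies in quadrant Q3. The divergence there is about +3, positive as expected for a source.

Q3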